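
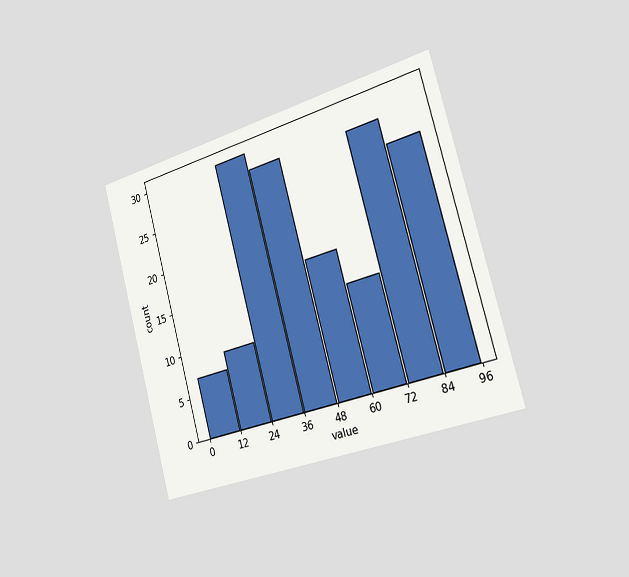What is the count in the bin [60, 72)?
12

The chart is tilted about 15° counter-clockwise and viewed slightly from the right. The [60, 72) bin has height 12.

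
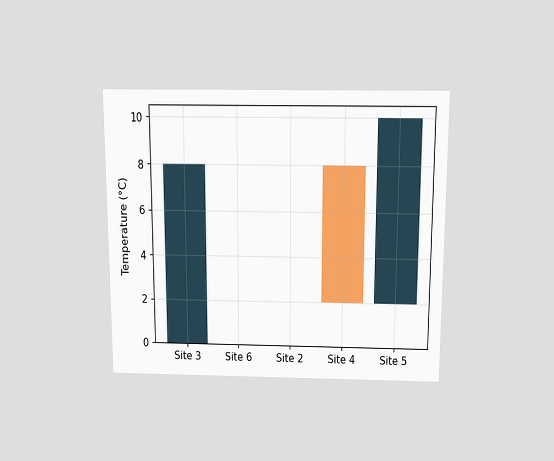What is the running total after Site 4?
2°C

The chart is viewed slightly from above. After Site 4 the running total reaches 2°C.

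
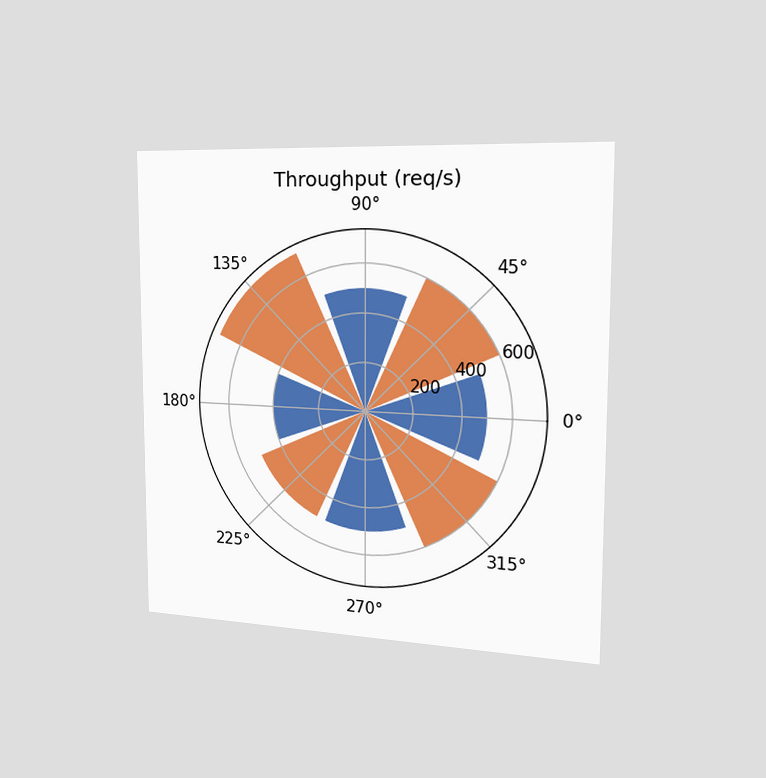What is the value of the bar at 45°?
600req/s

The chart is viewed slightly from the right. The bar at 45° reaches 600req/s on the radial axis.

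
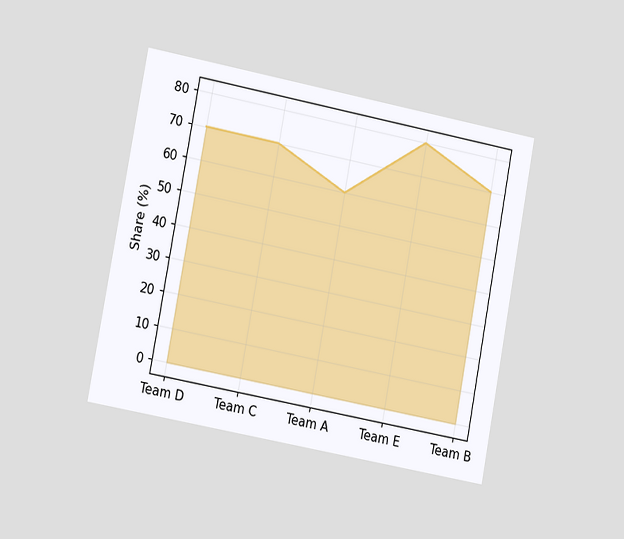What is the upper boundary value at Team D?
70%

The chart is tilted about 11° clockwise and viewed slightly from the left. At Team D the upper boundary is at 70%.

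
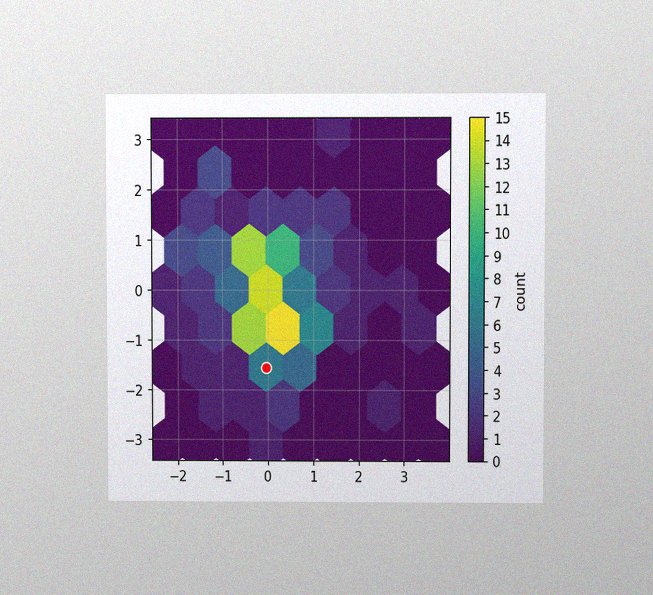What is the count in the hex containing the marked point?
6

The chart is viewed at a slight angle, with some photo noise. The marked hex reads 6 on the colorbar.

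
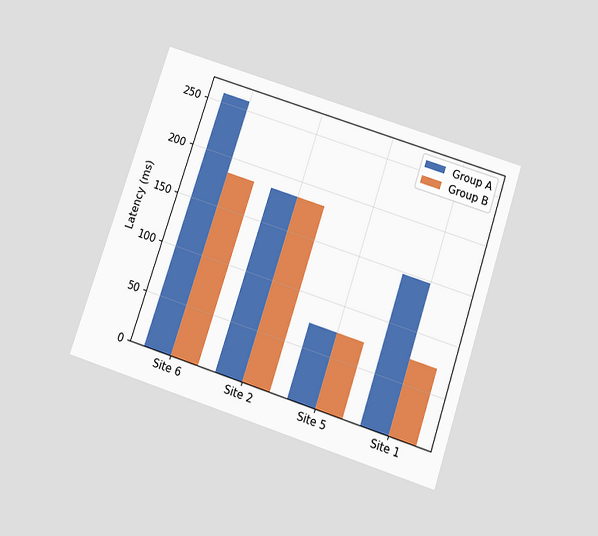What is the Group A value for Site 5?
74ms

The chart is tilted about 18° clockwise and viewed slightly from below. The Group A bar at Site 5 reaches 74ms on the y-axis.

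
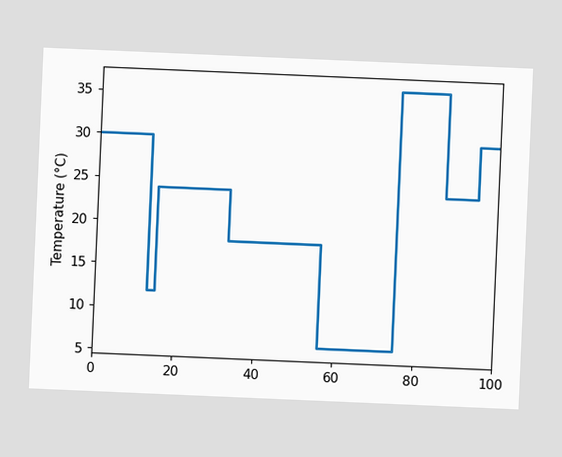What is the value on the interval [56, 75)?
6°C

The chart is tilted about 2° clockwise. On [56, 75) the step sits at 6°C.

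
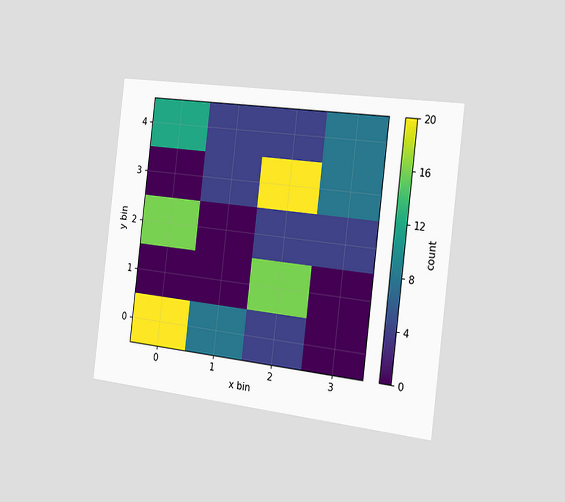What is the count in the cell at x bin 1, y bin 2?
0

The chart is tilted about 7° clockwise and viewed slightly from the right. Matching the cell (1, 2) against the colorbar gives 0.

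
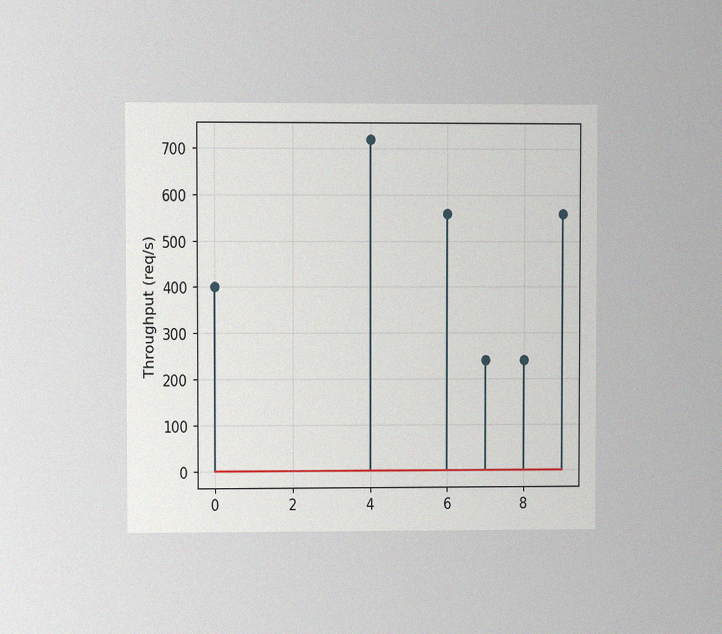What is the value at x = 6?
560req/s

The chart is viewed at a slight angle, with some photo noise. The stem at x=6 reaches 560req/s.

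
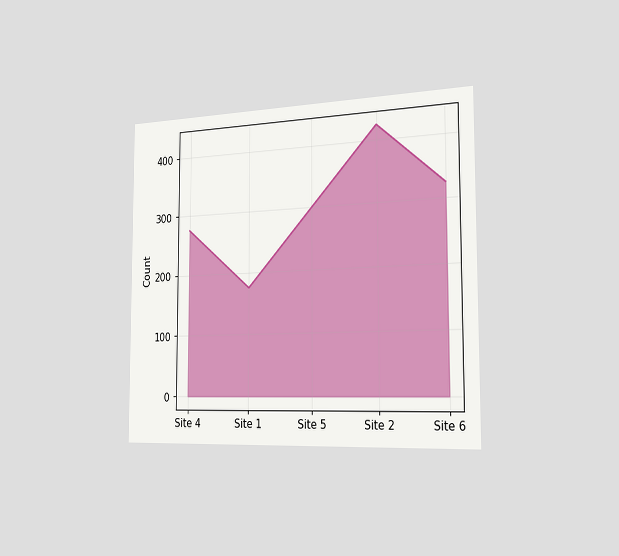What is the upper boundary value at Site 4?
The chart is viewed slightly from the right. At Site 4 the upper boundary is at 275.

275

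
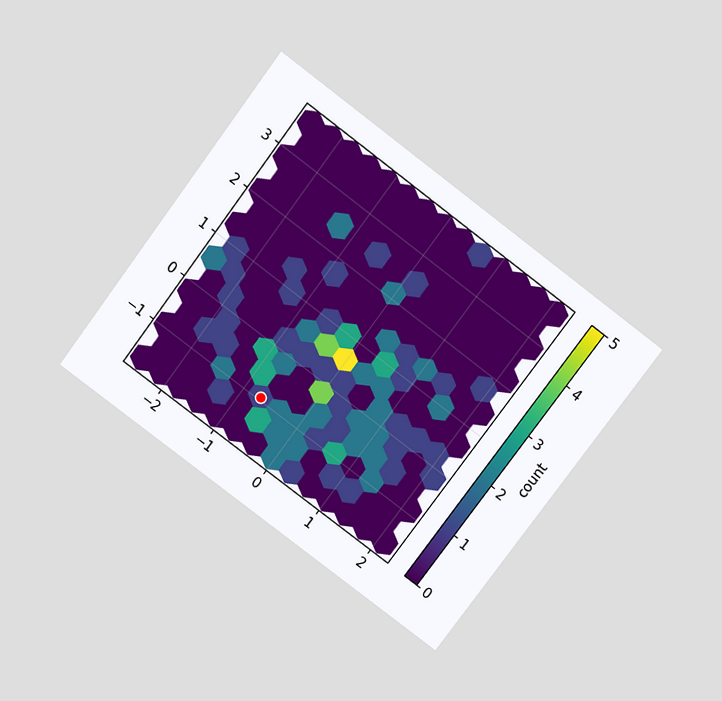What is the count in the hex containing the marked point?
The chart is tilted about 37° clockwise and viewed slightly from above. The marked hex reads 1 on the colorbar.

1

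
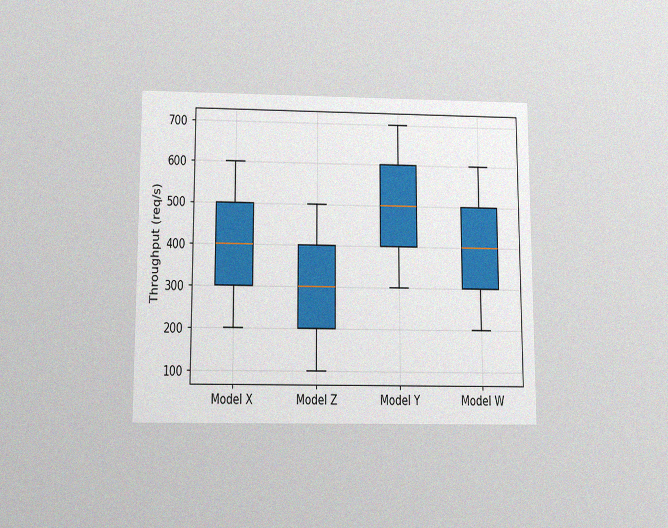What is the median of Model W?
The chart is viewed slightly from below, with some photo noise. The median line in the Model W box sits at 400req/s.

400req/s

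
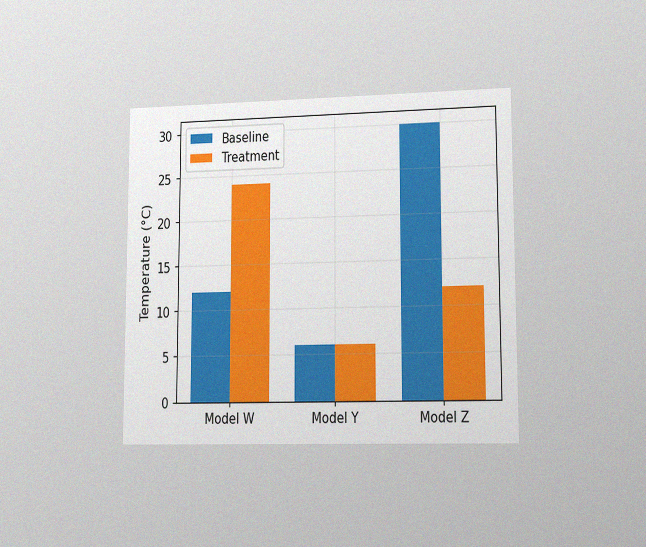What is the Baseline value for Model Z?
The chart is viewed slightly from the right, with some photo noise. The Baseline bar at Model Z reaches 30°C on the y-axis.

30°C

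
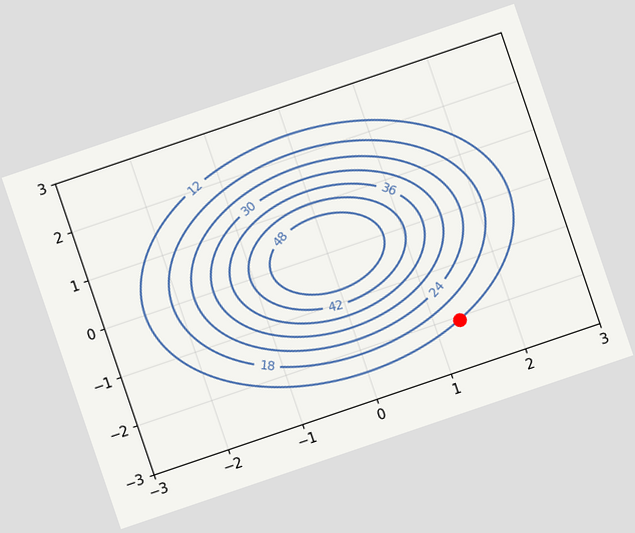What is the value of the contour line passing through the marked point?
12

The chart is tilted about 19° counter-clockwise. The marked point sits on the contour labelled 12.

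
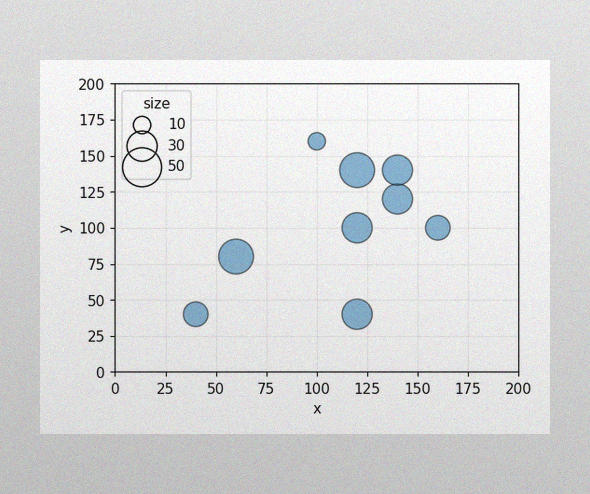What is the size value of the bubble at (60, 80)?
40

The image has some photo noise and uneven lighting. Matching the bubble at (60, 80) against the size legend gives 40.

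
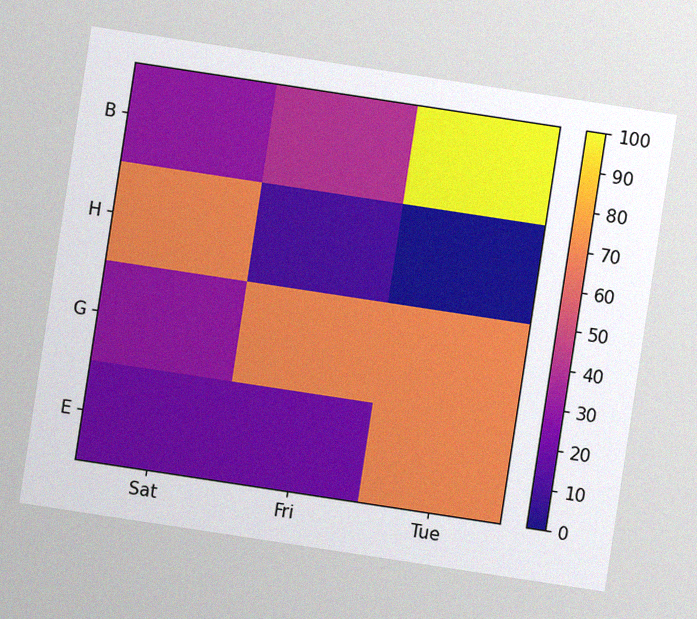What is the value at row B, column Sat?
The chart is tilted about 9° clockwise, with some photo noise. Matching cell (B, Sat) against the colorbar gives 30.

30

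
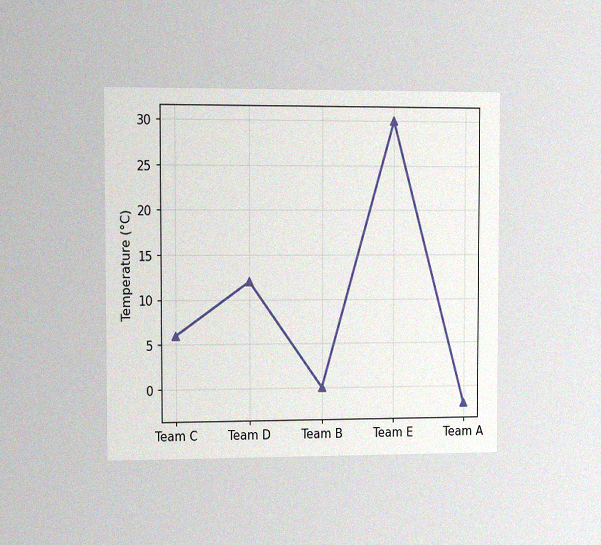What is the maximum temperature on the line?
30°C

The chart is viewed slightly from the left, with some photo noise. The highest point is at Team E, and reading across to the y-axis gives 30°C.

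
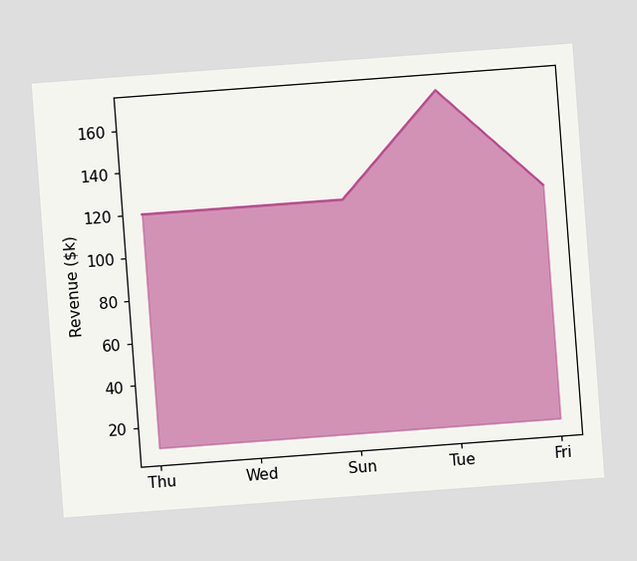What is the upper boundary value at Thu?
The chart is tilted about 4° counter-clockwise. At Thu the upper boundary is at $120k.

$120k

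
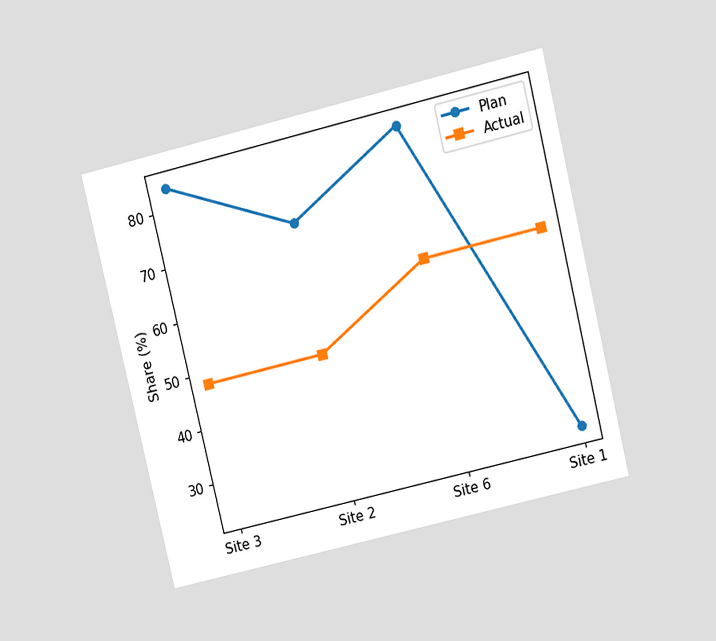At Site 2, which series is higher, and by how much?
Plan, by 24%

The chart is tilted about 13° counter-clockwise and viewed at a slight angle. At Site 2, Plan sits above the other line by 24%.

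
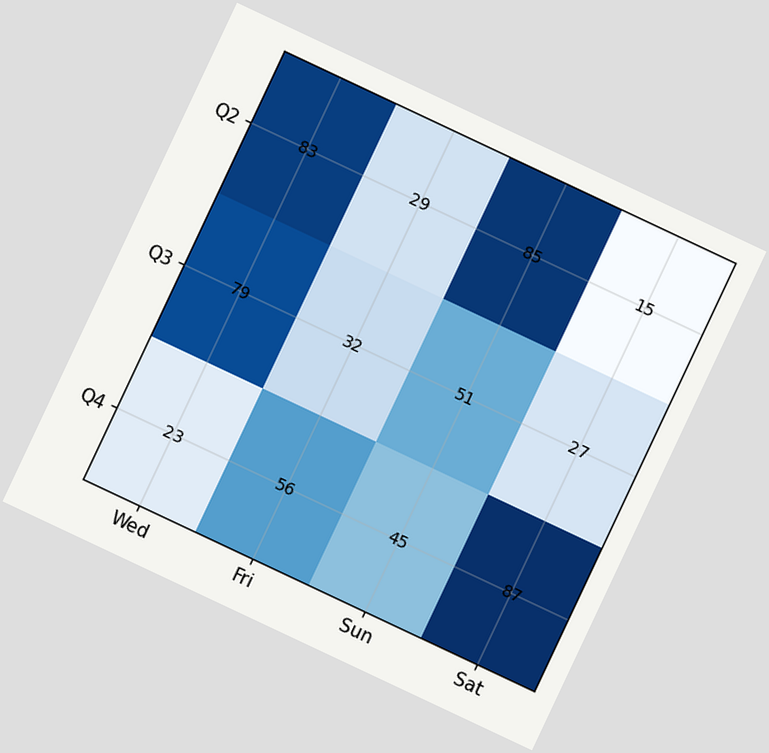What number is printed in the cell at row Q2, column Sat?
15

The chart is tilted about 25° clockwise. The (Q2, Sat) cell reads 15.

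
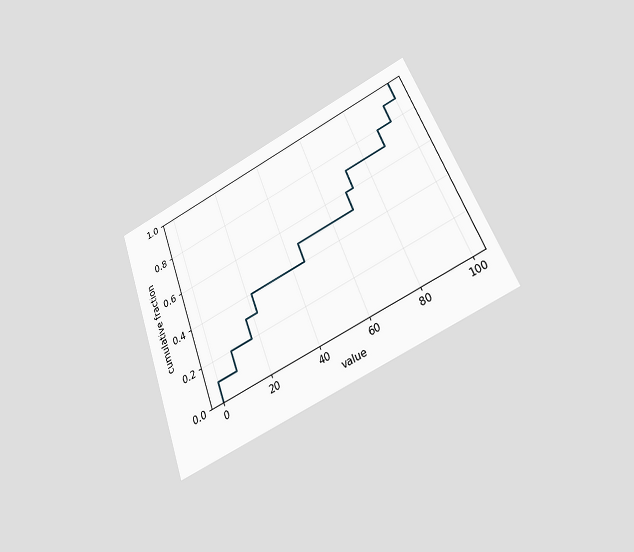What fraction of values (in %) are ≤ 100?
The chart is tilted about 21° counter-clockwise and viewed at a slight angle. At x=100 the ECDF step is at 100%.

100%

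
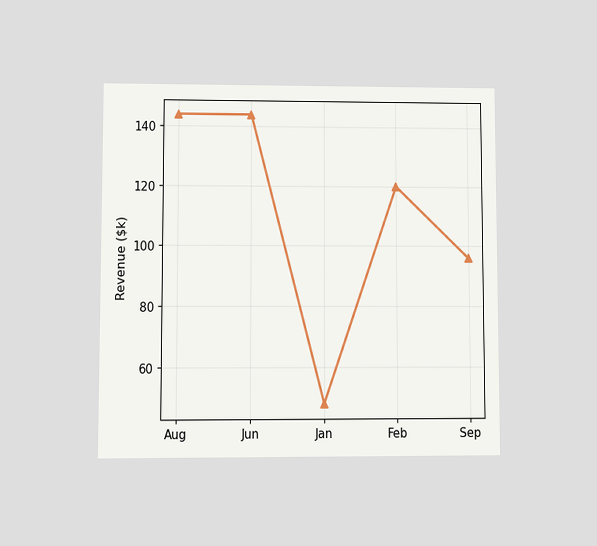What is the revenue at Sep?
$96k

The chart is viewed at a slight angle. At Sep, the line is at $96k.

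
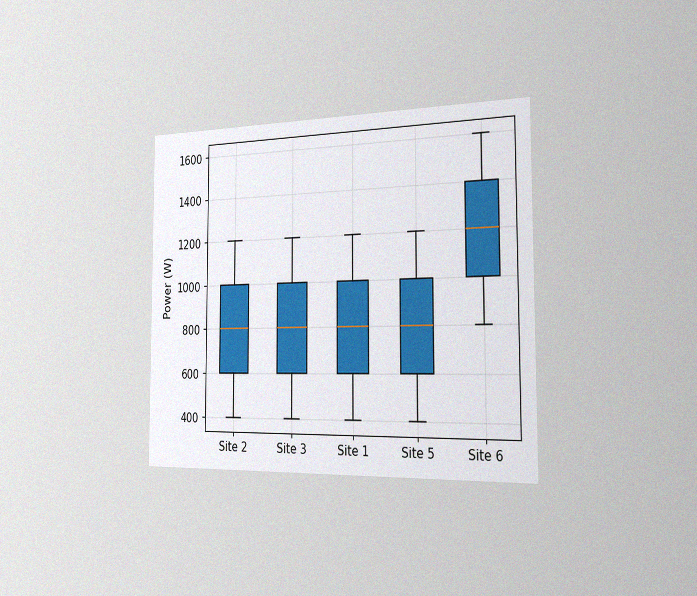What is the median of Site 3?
800W

The chart is viewed slightly from the right, with some photo noise. The median line in the Site 3 box sits at 800W.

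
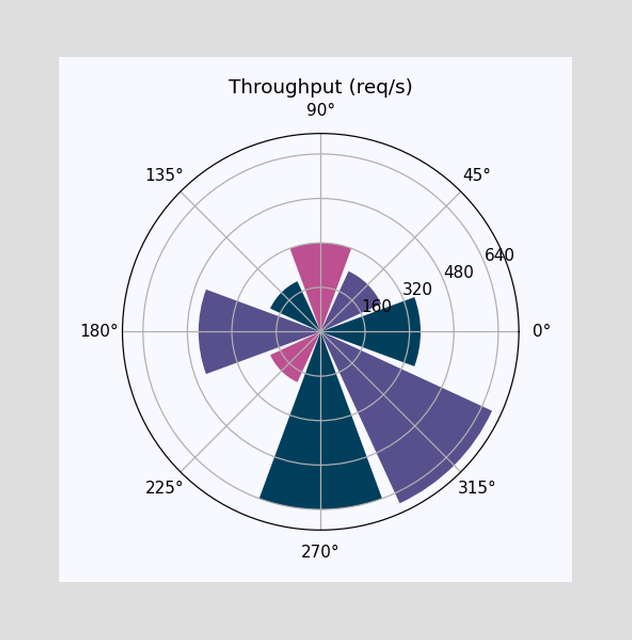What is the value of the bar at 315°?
680req/s

The bar at 315° reaches 680req/s on the radial axis.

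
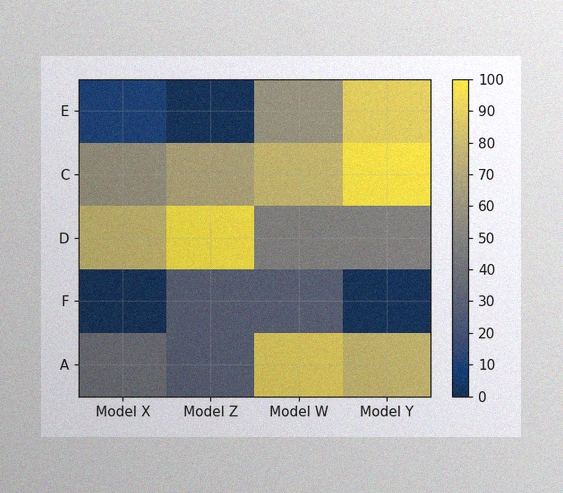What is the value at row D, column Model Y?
50

The image has some photo noise and uneven lighting. Matching cell (D, Model Y) against the colorbar gives 50.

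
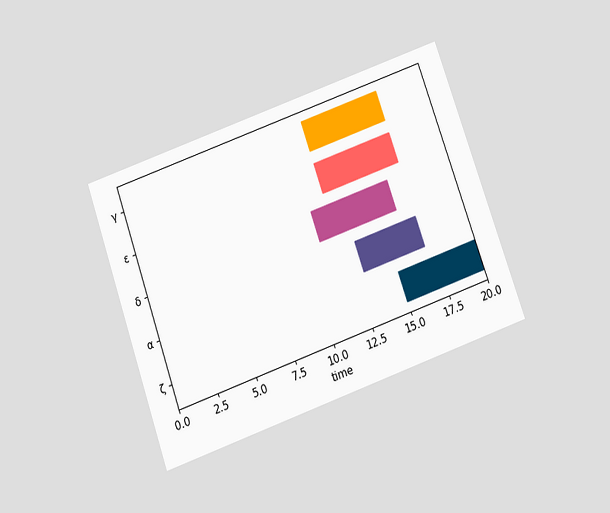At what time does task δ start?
The chart is tilted about 19° counter-clockwise and viewed slightly from below. The δ bar begins at t=11.

11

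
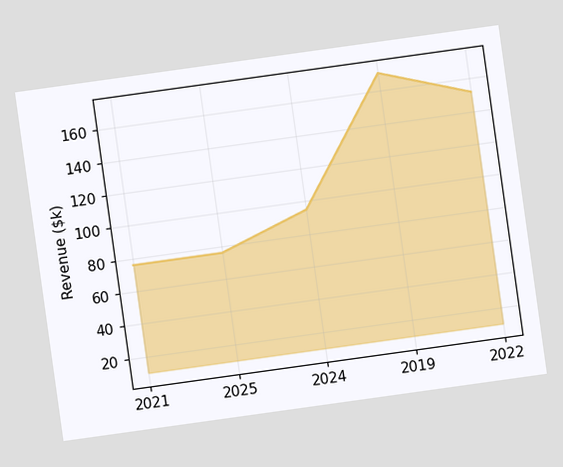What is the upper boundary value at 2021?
The chart is tilted about 8° counter-clockwise. At 2021 the upper boundary is at $76k.

$76k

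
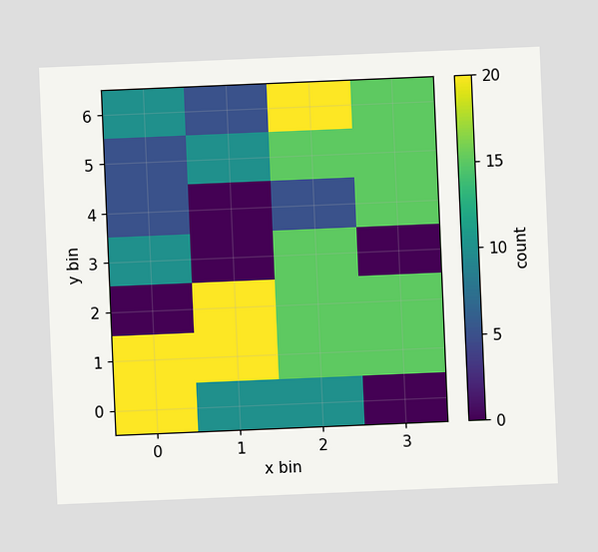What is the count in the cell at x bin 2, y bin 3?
The chart is tilted about 2° counter-clockwise. Matching the cell (2, 3) against the colorbar gives 15.

15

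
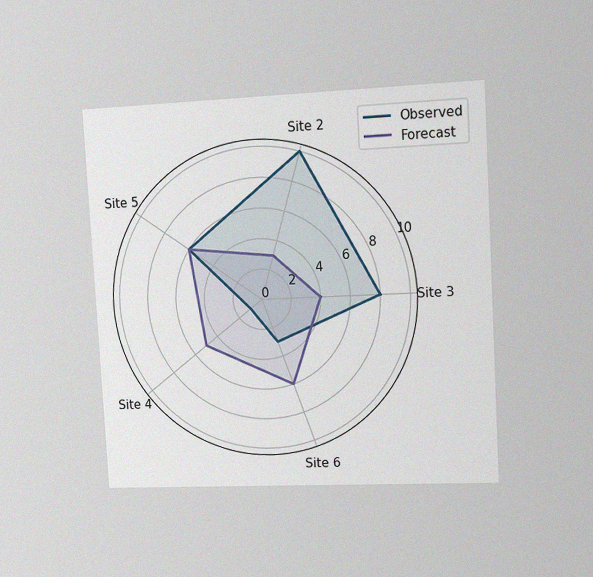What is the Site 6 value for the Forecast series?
6

The chart is tilted about 3° counter-clockwise and viewed slightly from the right, with some photo noise. On the Site 6 axis, Forecast reaches 6.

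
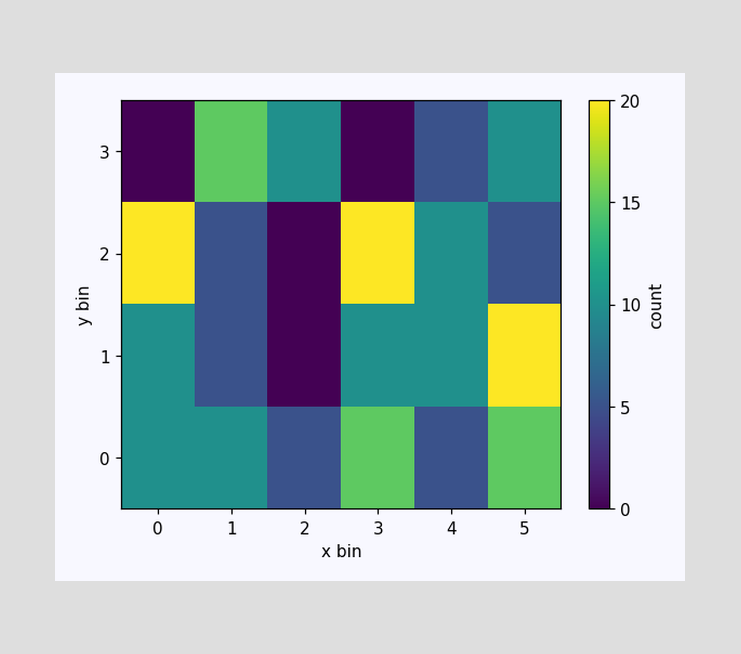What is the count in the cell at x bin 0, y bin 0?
Matching the cell (0, 0) against the colorbar gives 10.

10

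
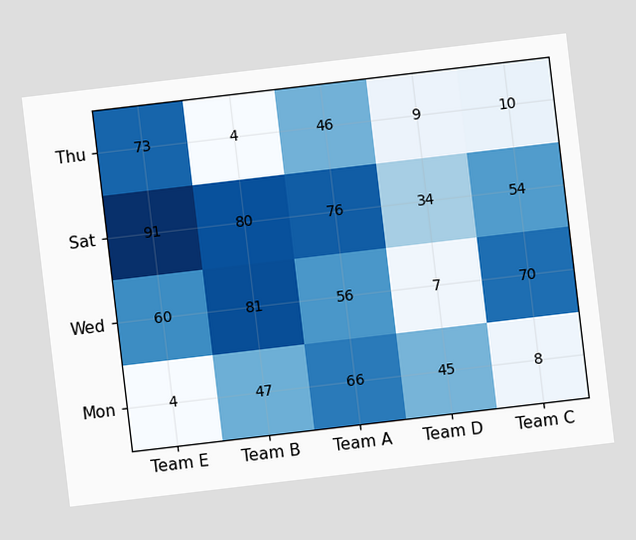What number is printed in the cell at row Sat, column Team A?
The chart is tilted about 7° counter-clockwise. The (Sat, Team A) cell reads 76.

76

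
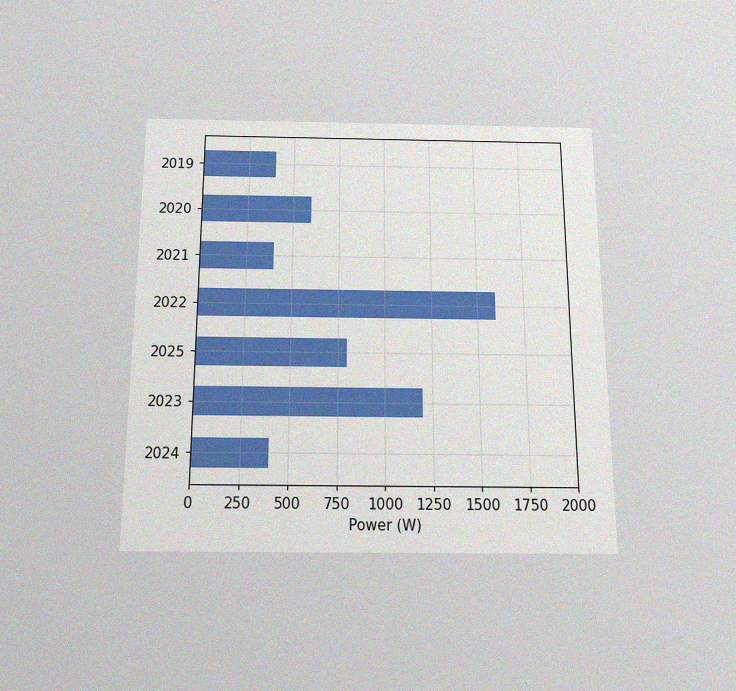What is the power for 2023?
The chart is viewed slightly from below, with some photo noise. Reading along the chart's x-axis, the 2023 bar reaches 1200W.

1200W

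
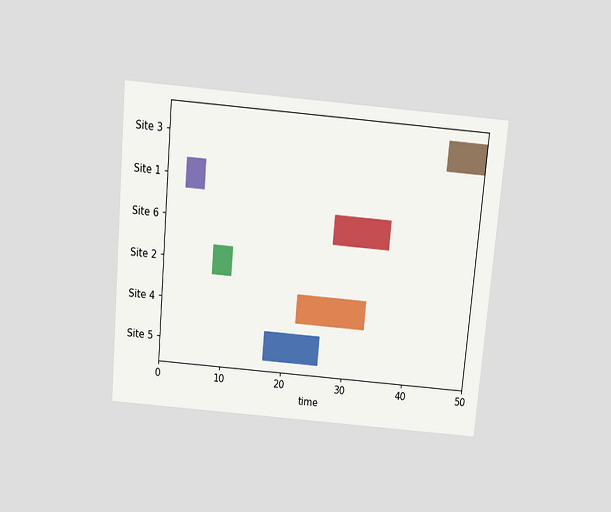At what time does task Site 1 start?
The chart is tilted about 5° clockwise and viewed slightly from above. The Site 1 bar begins at t=3.

3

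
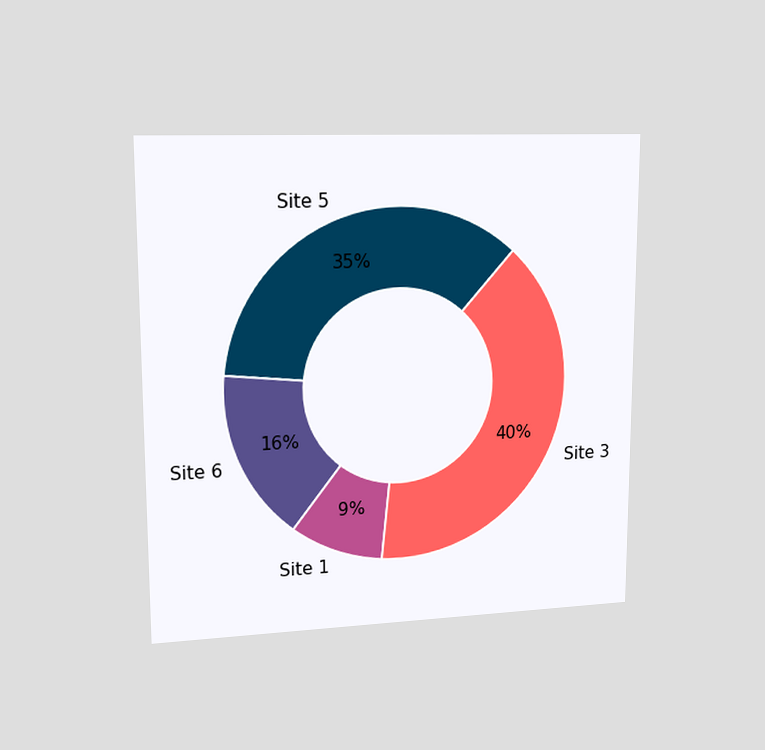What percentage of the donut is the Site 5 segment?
35%

The chart is viewed slightly from the left. The Site 5 segment takes up 35% of the ring.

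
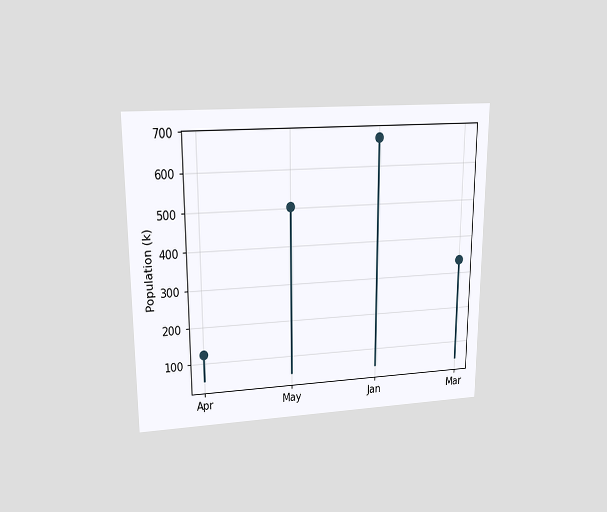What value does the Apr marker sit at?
126k

The chart is viewed at a slight angle. The Apr marker sits at 126k.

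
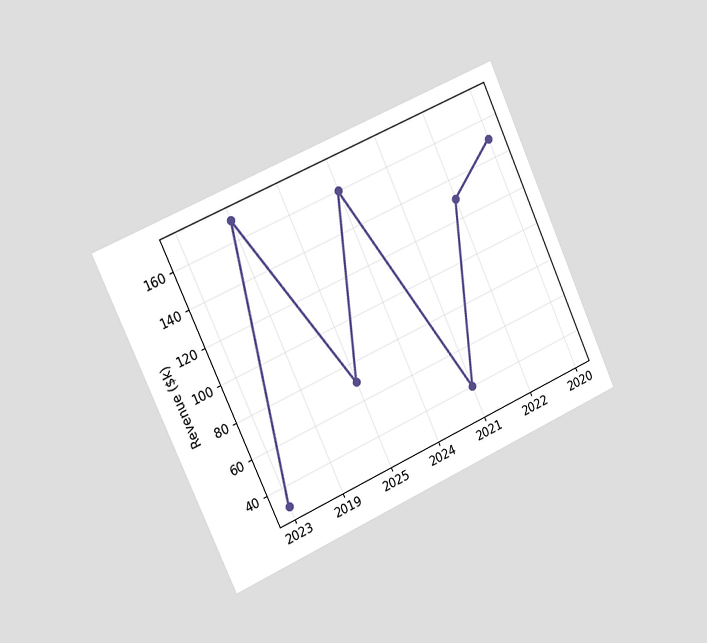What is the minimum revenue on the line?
The chart is tilted about 24° counter-clockwise and viewed slightly from the left. The lowest point is at 2023, and reading across to the y-axis gives $30k.

$30k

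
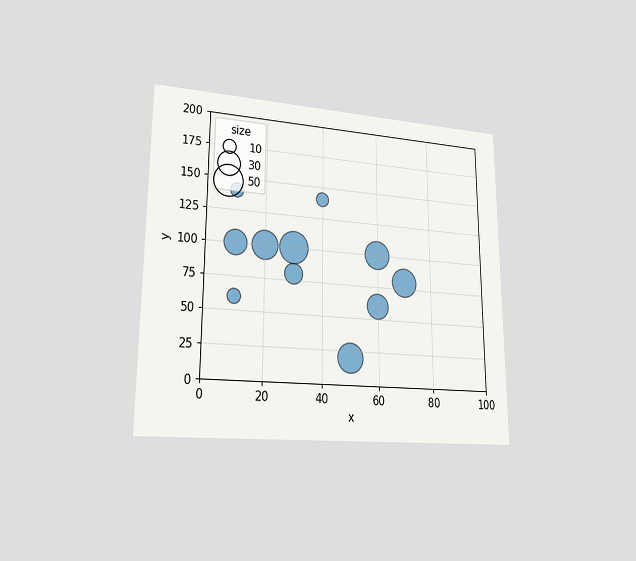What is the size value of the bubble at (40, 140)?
The chart is viewed at a slight angle. Matching the bubble at (40, 140) against the size legend gives 10.

10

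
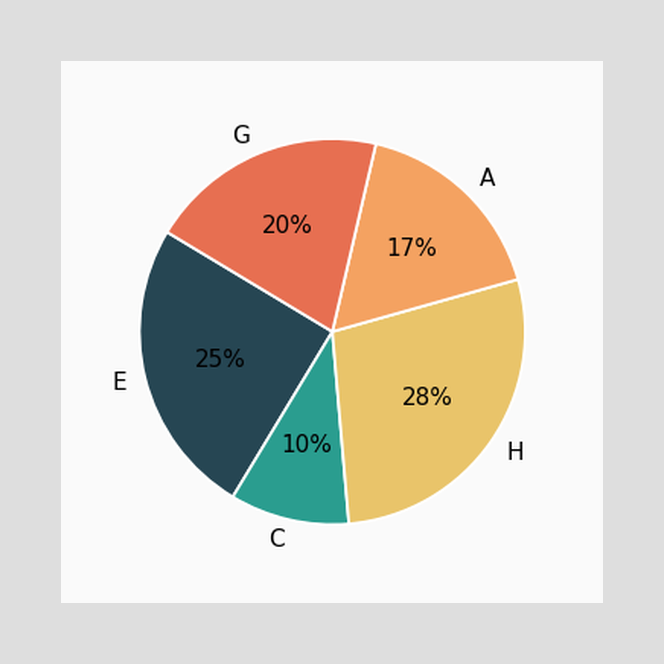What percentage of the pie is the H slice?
The H slice takes up 28% of the pie.

28%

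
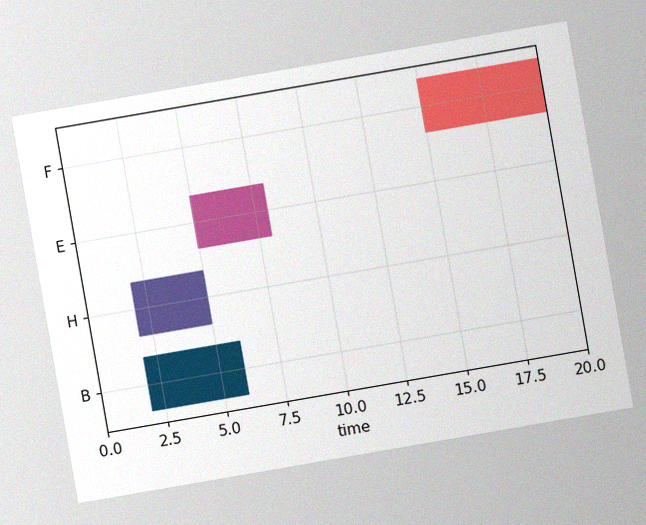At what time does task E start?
The chart is tilted about 10° counter-clockwise, with some photo noise. The E bar begins at t=5.

5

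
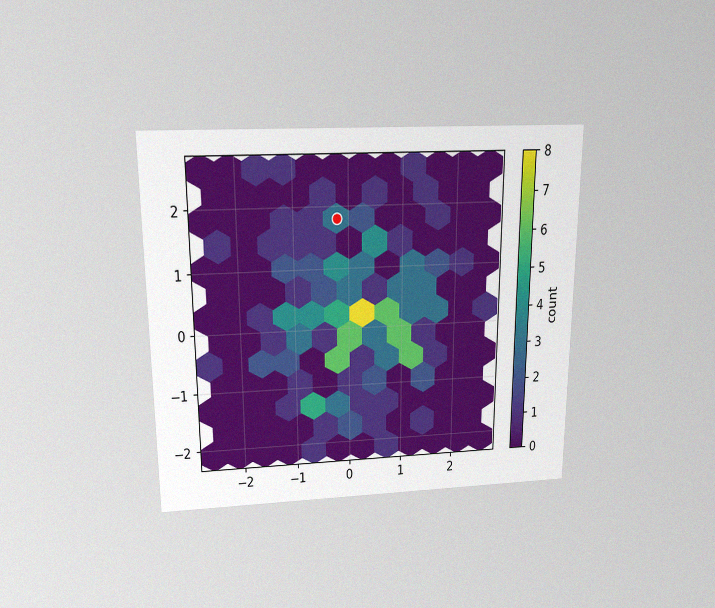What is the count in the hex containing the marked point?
3

The chart is viewed slightly from above, with some photo noise. The marked hex reads 3 on the colorbar.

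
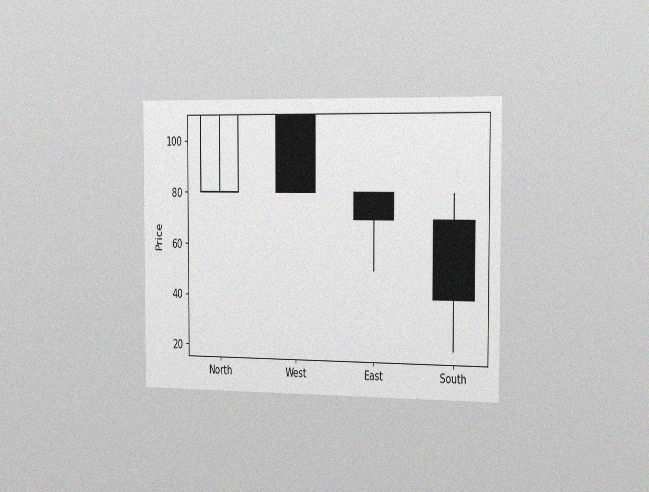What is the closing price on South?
The chart is viewed slightly from the right, with some photo noise. The South candle closes at 40.

40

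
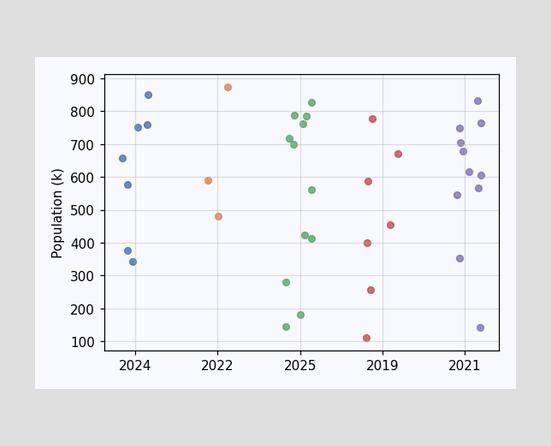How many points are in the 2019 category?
Counting the markers in the 2019 column gives 7.

7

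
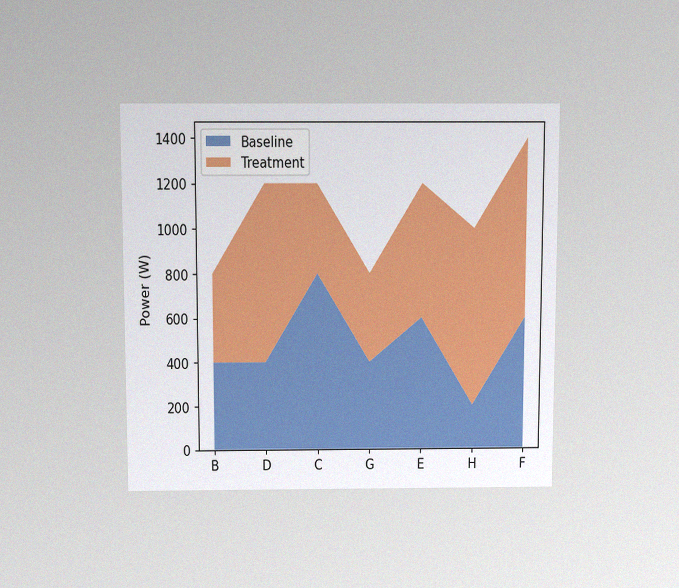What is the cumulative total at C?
The chart is viewed slightly from above, with some photo noise. The stacked total at C reaches 1200W.

1200W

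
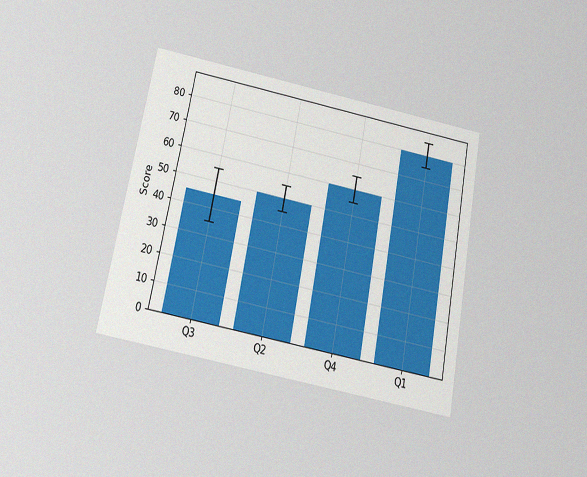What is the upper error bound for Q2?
The chart is tilted about 11° clockwise and viewed slightly from below, with some photo noise. The Q2 bar's upper whisker reaches 55.

55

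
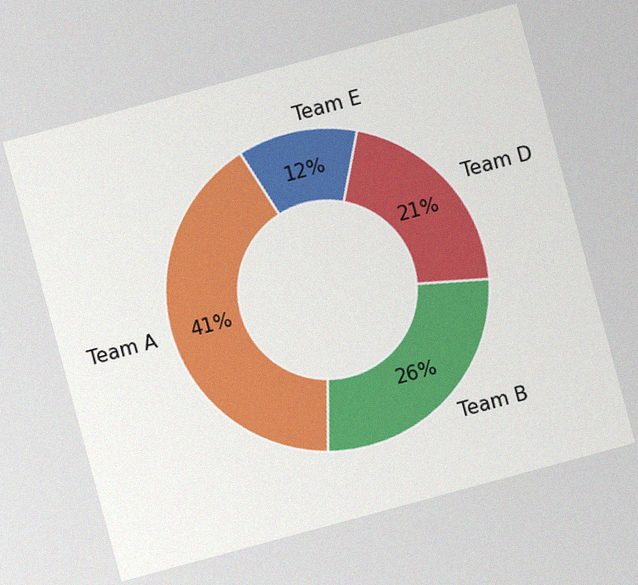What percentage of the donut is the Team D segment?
The chart is tilted about 15° counter-clockwise, with some photo noise. The Team D segment takes up 21% of the ring.

21%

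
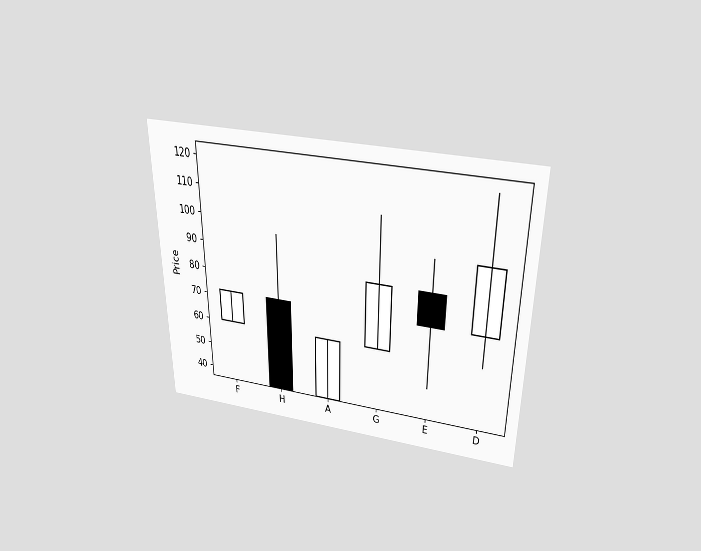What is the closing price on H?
36

The chart is viewed slightly from above. The H candle closes at 36.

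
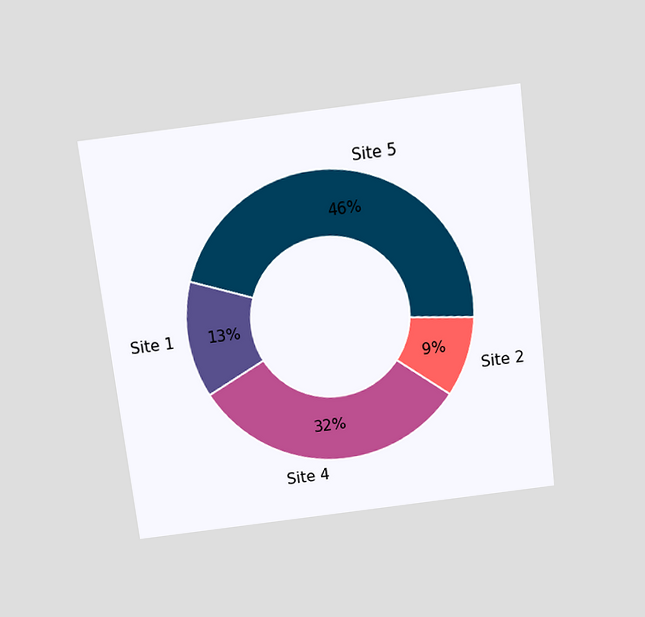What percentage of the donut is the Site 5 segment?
46%

The chart is tilted about 7° counter-clockwise and viewed slightly from above. The Site 5 segment takes up 46% of the ring.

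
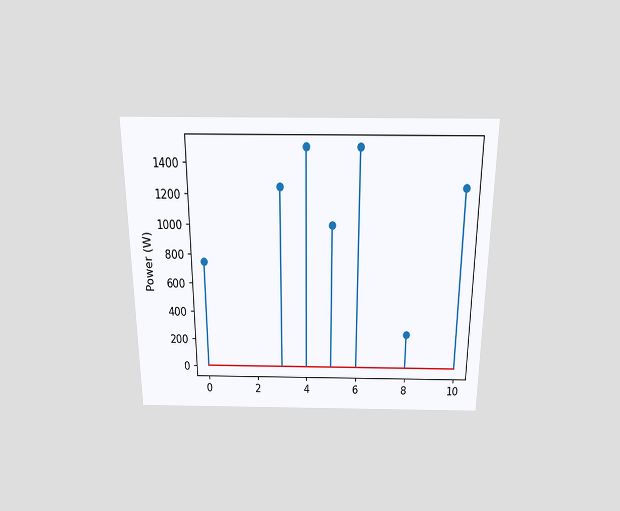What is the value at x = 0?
The chart is viewed slightly from above. The stem at x=0 reaches 750W.

750W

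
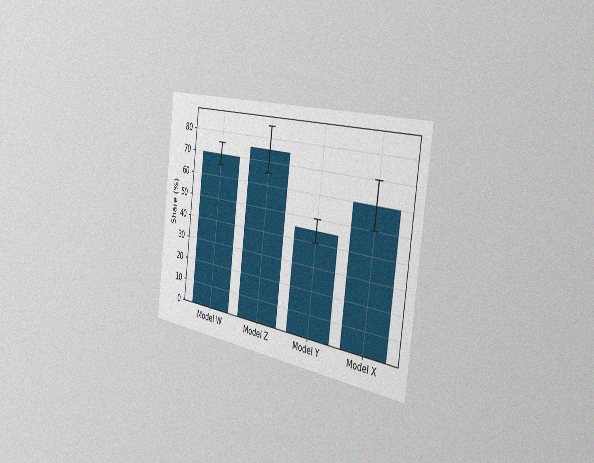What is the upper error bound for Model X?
70%

The chart is tilted about 7° clockwise and viewed slightly from the right, with some photo noise. The Model X bar's upper whisker reaches 70%.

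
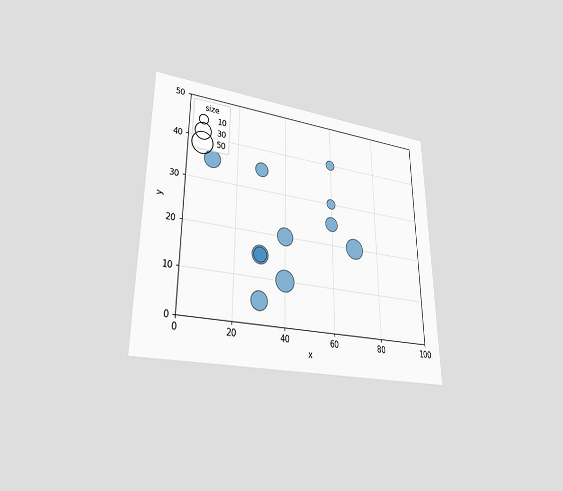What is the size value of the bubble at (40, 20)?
The chart is viewed at a slight angle. Matching the bubble at (40, 20) against the size legend gives 30.

30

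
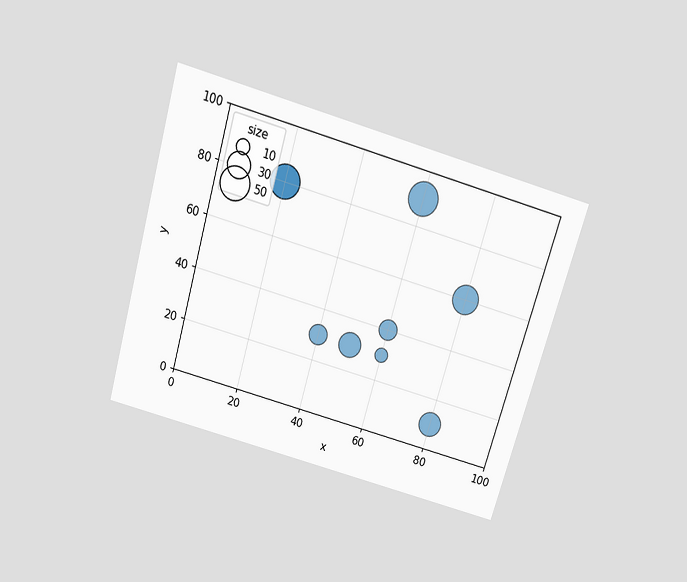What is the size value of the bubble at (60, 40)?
The chart is tilted about 16° clockwise and viewed slightly from above. Matching the bubble at (60, 40) against the size legend gives 20.

20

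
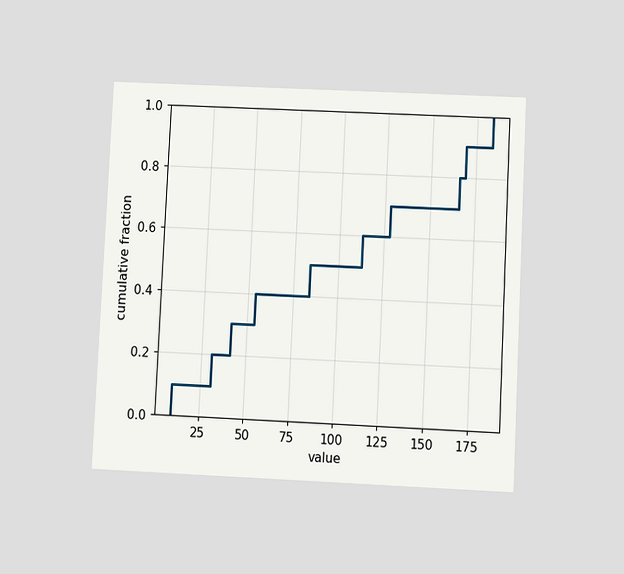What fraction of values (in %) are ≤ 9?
10%

The chart is tilted about 3° clockwise and viewed at a slight angle. At x=9 the ECDF step is at 10%.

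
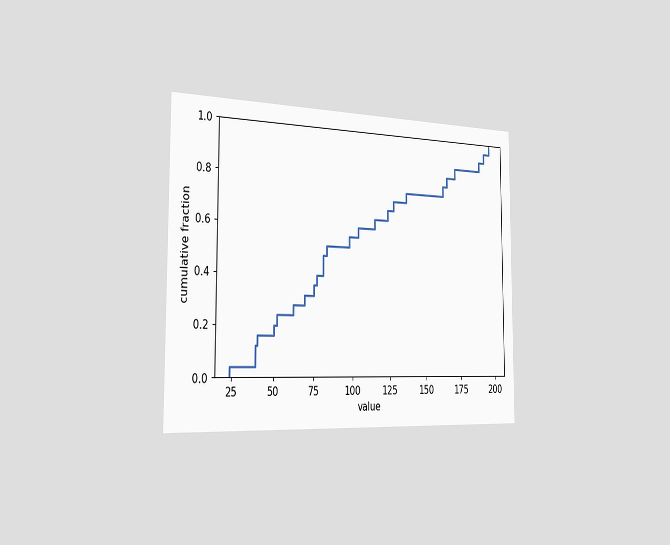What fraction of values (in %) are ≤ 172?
88%

The chart is viewed slightly from the left. At x=172 the ECDF step is at 88%.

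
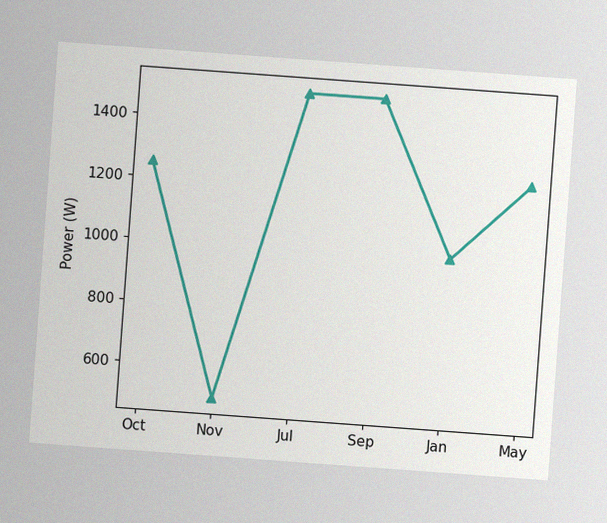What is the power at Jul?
The chart is tilted about 4° clockwise, with some photo noise. At Jul, the line is at 1500W.

1500W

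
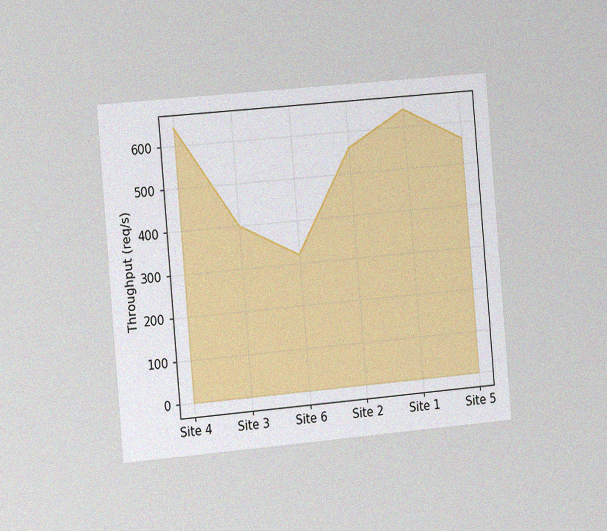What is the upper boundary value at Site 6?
The chart is tilted about 5° counter-clockwise and viewed slightly from the left, with some photo noise. At Site 6 the upper boundary is at 320req/s.

320req/s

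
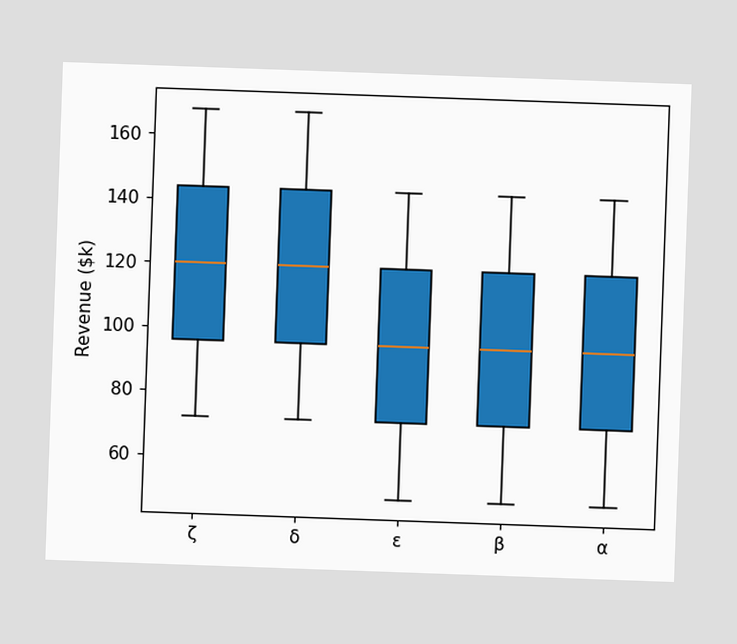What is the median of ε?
$96k

The chart is tilted about 2° clockwise. The median line in the ε box sits at $96k.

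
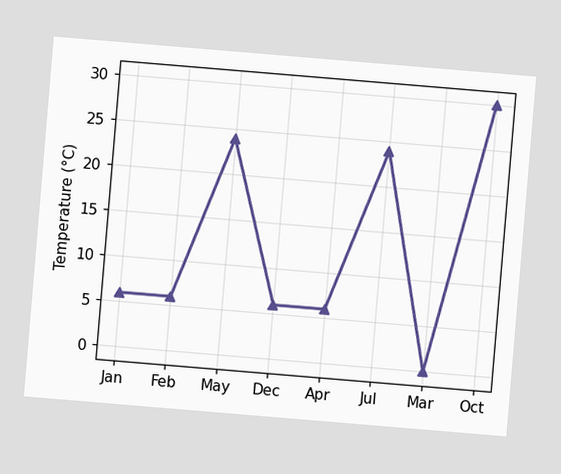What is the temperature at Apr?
The chart is tilted about 5° clockwise. At Apr, the line is at 6°C.

6°C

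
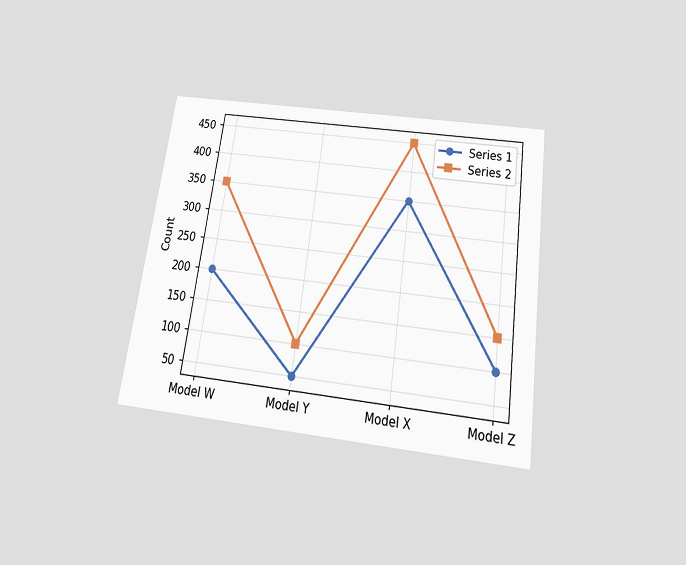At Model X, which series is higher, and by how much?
The chart is tilted about 8° clockwise and viewed slightly from below. At Model X, Series 2 sits above the other line by 100.

Series 2, by 100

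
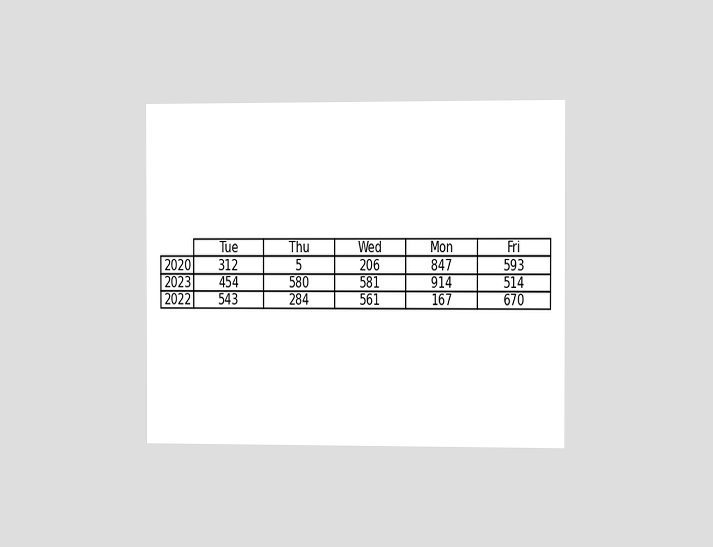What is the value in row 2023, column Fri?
514

The chart is viewed slightly from the right. The (2023, Fri) cell reads 514.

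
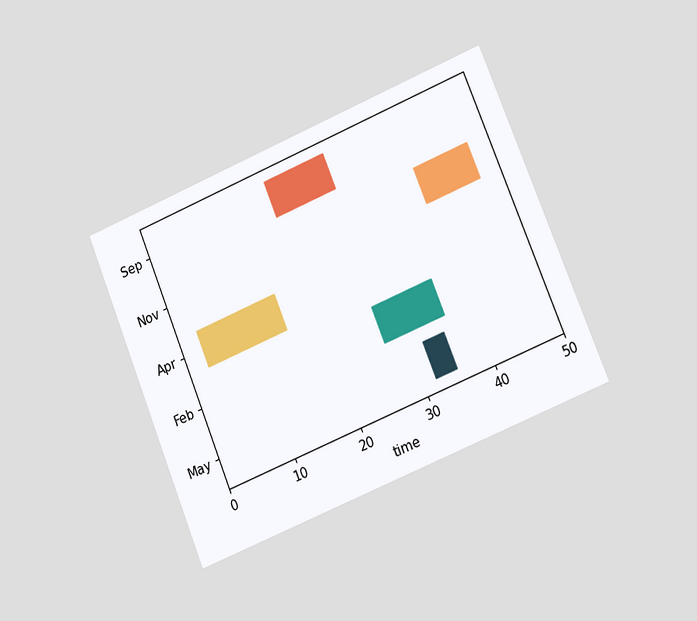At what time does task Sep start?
The chart is tilted about 22° counter-clockwise and viewed slightly from the right. The Sep bar begins at t=19.

19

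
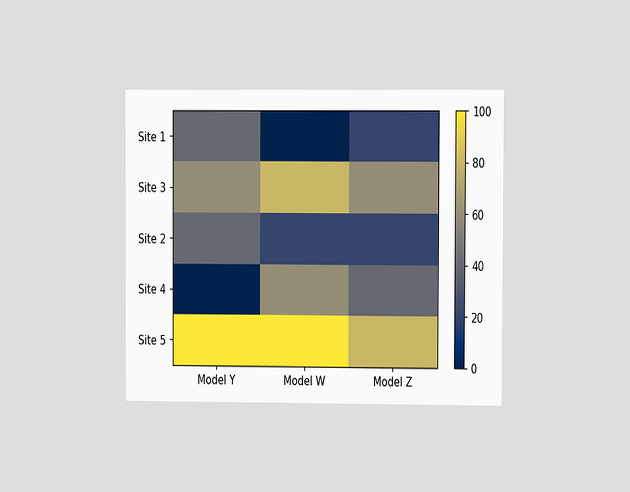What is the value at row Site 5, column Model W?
The chart is viewed at a slight angle. Matching cell (Site 5, Model W) against the colorbar gives 100.

100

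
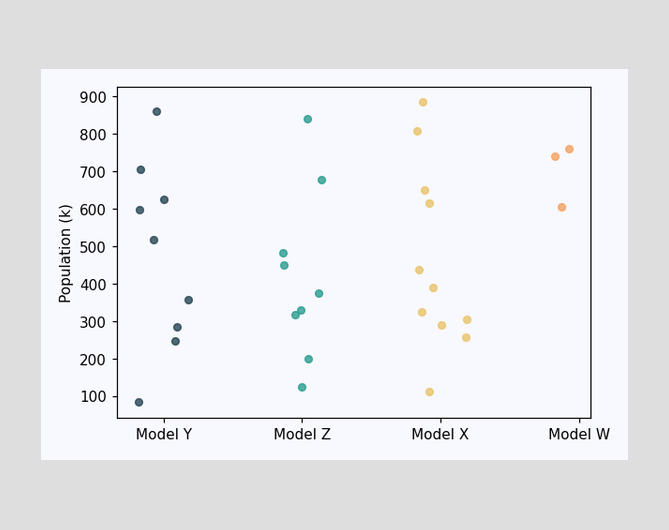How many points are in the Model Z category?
9

Counting the markers in the Model Z column gives 9.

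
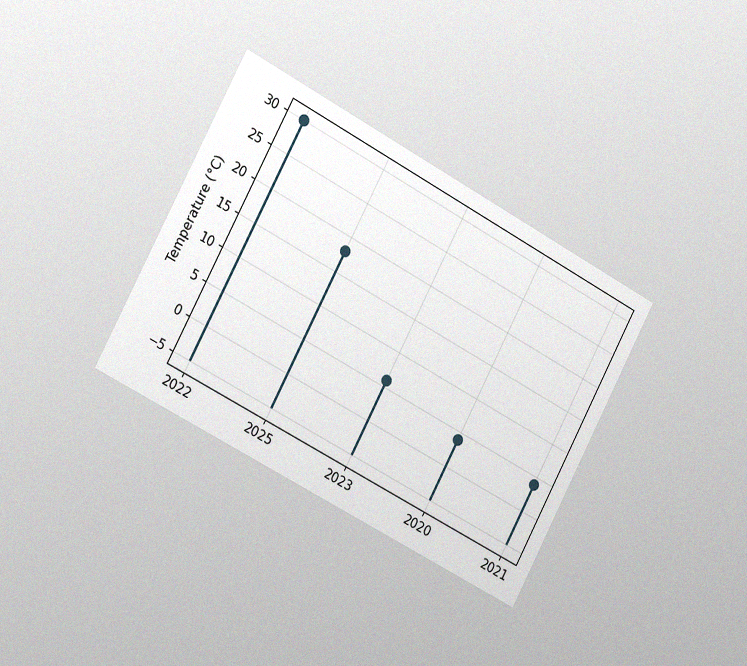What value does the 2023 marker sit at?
The chart is tilted about 28° clockwise and viewed slightly from the left, with some photo noise. The 2023 marker sits at 6°C.

6°C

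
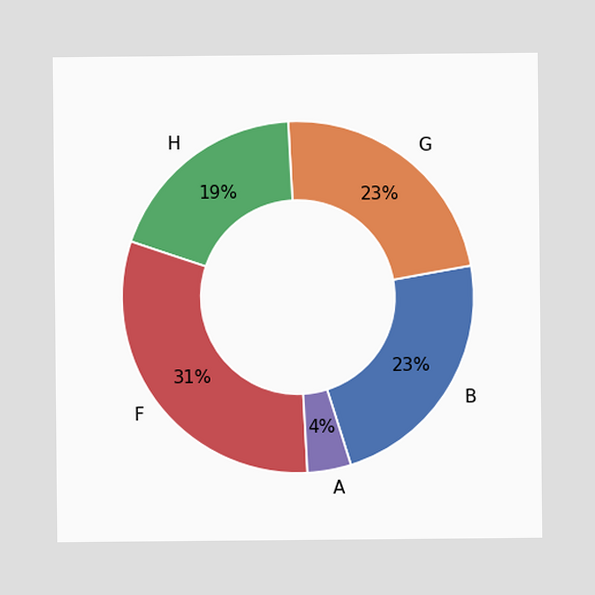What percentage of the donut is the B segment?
The B segment takes up 23% of the ring.

23%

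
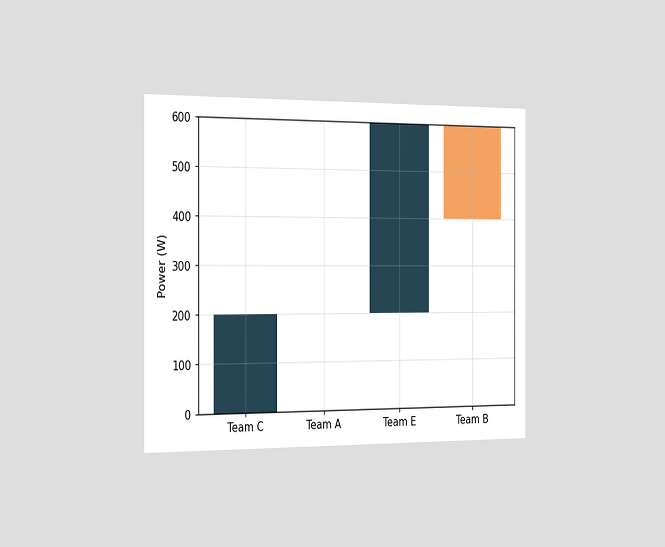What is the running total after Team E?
600W

The chart is viewed slightly from the left. After Team E the running total reaches 600W.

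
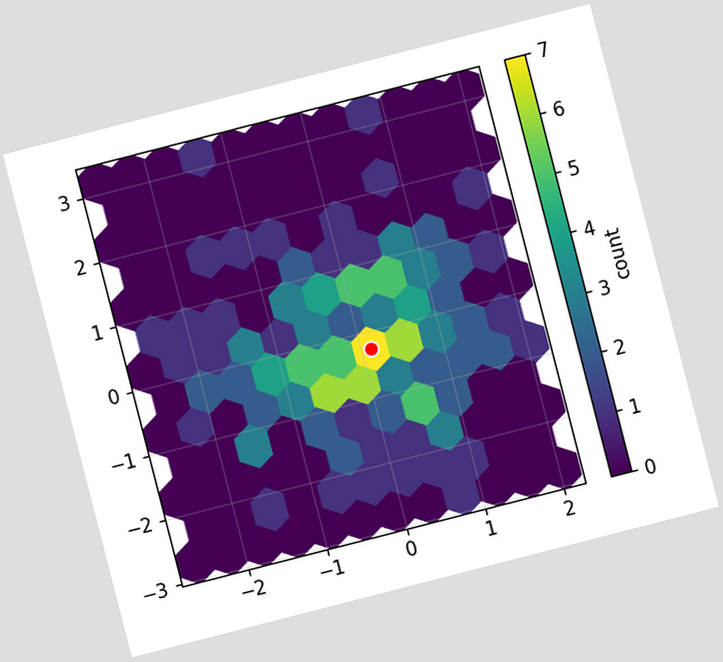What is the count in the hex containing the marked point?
7

The chart is tilted about 14° counter-clockwise. The marked hex reads 7 on the colorbar.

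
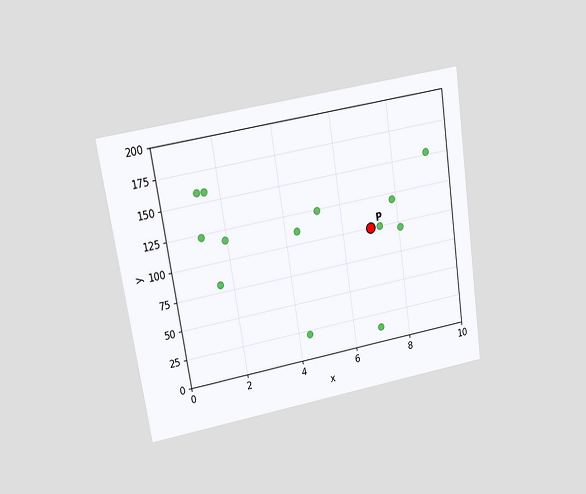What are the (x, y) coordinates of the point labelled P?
The chart is tilted about 9° counter-clockwise and viewed at a slight angle. Following the gridlines from P to each axis, P sits at (7, 100).

(7, 100)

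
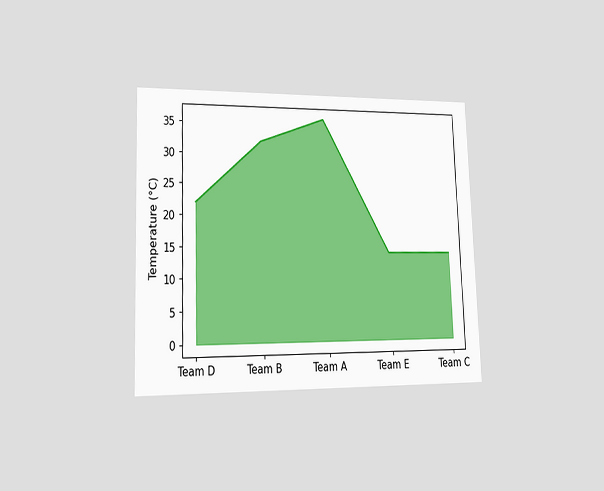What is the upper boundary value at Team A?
The chart is tilted about 2° counter-clockwise and viewed slightly from the left. At Team A the upper boundary is at 36°C.

36°C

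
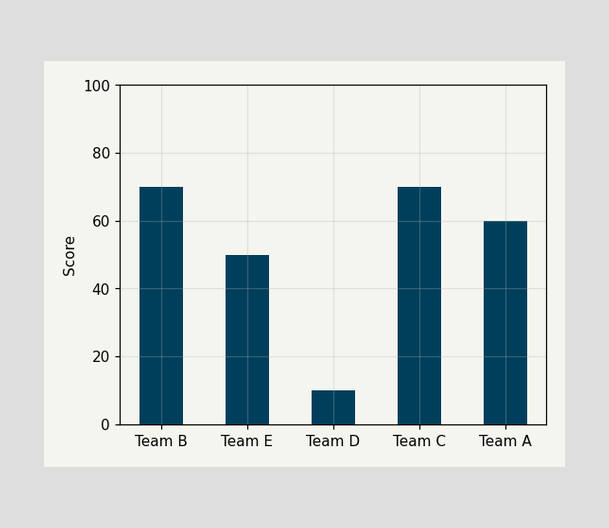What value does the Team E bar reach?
Reading along the chart's y-axis, the Team E bar reaches 50.

50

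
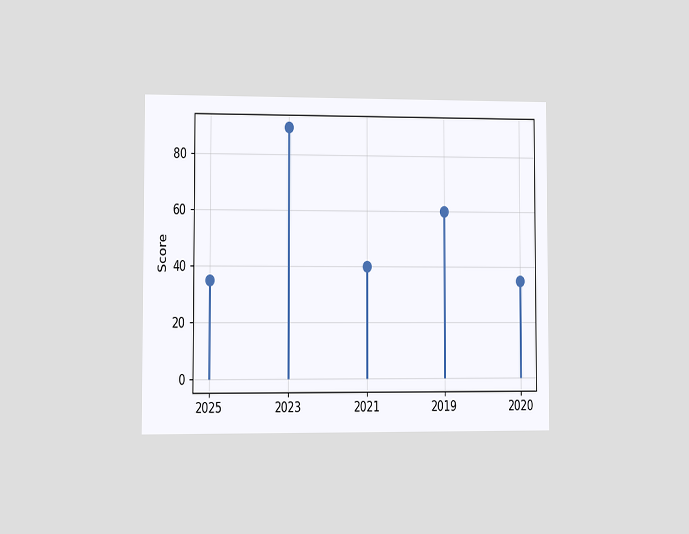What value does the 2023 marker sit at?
90

The chart is viewed at a slight angle. The 2023 marker sits at 90.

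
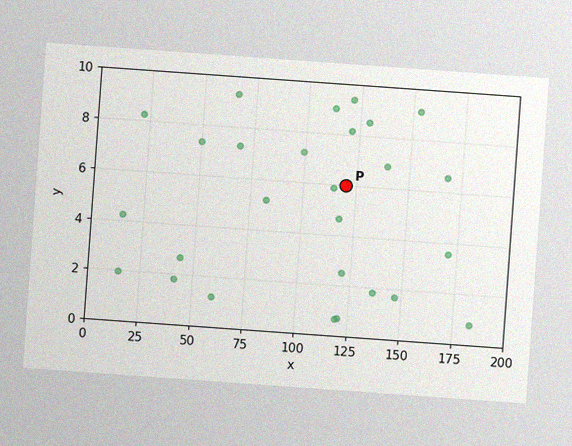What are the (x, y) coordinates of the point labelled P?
(120, 6)

The chart is tilted about 4° clockwise, with some photo noise. Following the gridlines from P to each axis, P sits at (120, 6).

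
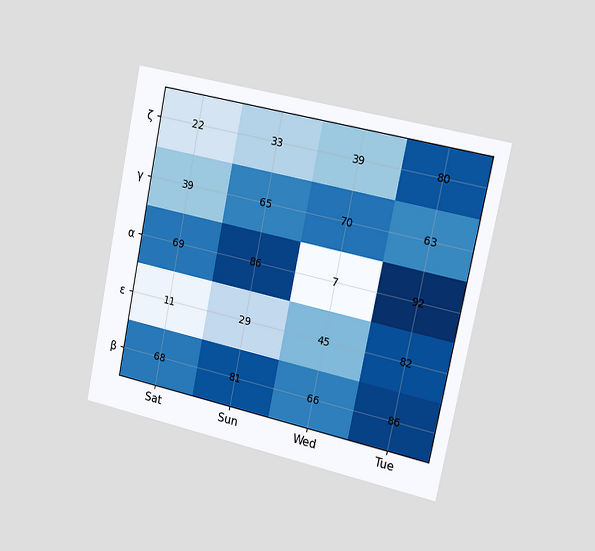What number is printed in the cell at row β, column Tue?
86

The chart is tilted about 11° clockwise and viewed slightly from the right. The (β, Tue) cell reads 86.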